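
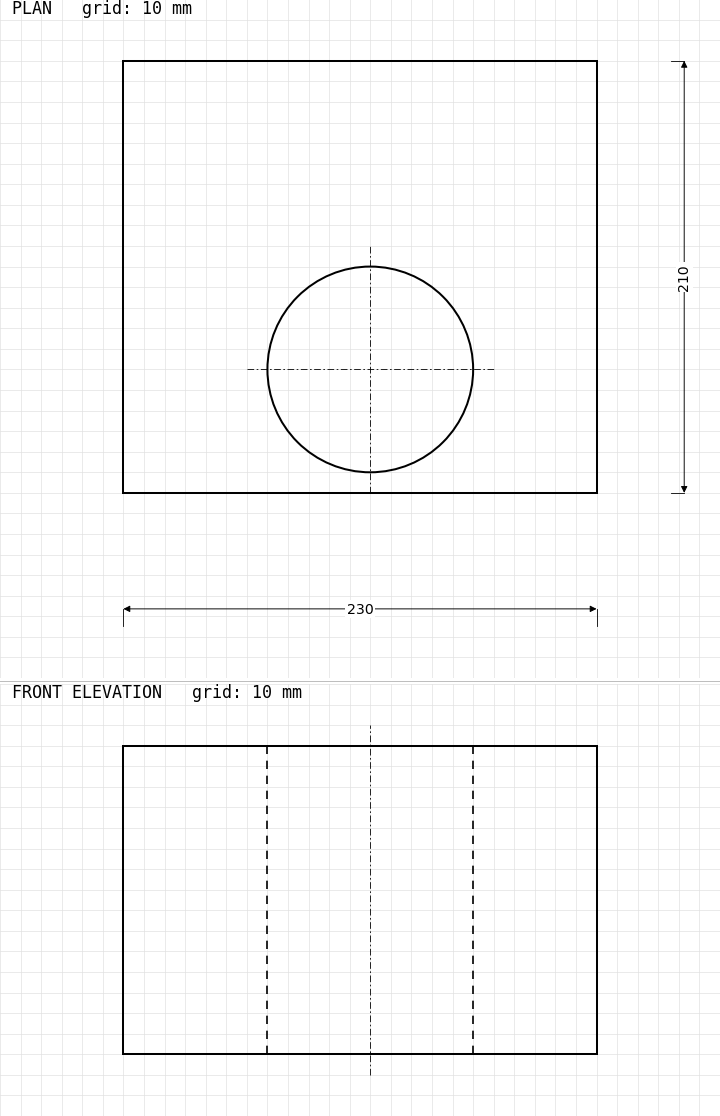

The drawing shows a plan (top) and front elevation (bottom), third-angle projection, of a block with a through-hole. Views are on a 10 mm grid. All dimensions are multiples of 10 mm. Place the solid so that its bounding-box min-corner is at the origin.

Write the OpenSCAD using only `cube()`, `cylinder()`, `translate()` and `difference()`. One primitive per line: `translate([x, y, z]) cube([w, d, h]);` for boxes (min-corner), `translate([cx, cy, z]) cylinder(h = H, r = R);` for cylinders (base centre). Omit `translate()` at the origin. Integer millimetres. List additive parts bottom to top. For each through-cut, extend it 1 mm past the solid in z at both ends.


difference() {
  cube([230, 210, 150]);
  translate([120, 60, -1]) cylinder(h = 152, r = 50);
}


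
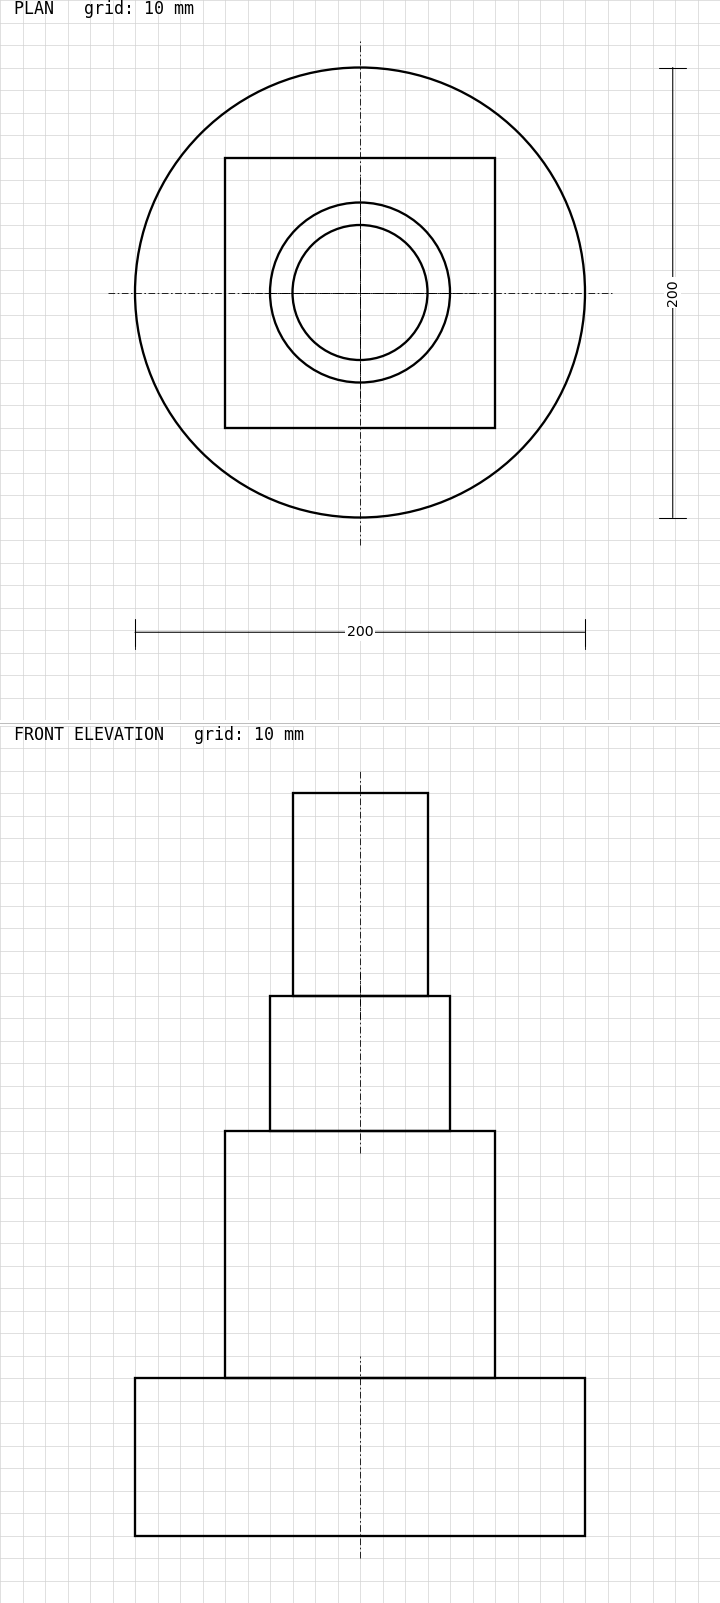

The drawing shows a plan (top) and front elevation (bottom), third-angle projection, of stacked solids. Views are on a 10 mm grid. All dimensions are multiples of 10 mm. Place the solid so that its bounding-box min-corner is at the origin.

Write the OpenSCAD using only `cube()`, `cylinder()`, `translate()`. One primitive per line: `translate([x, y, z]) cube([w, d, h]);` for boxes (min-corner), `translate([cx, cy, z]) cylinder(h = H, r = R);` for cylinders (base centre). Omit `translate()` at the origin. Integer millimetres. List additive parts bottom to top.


translate([100, 100, 0]) cylinder(h = 70, r = 100);
translate([40, 40, 70]) cube([120, 120, 110]);
translate([100, 100, 180]) cylinder(h = 60, r = 40);
translate([100, 100, 240]) cylinder(h = 90, r = 30);


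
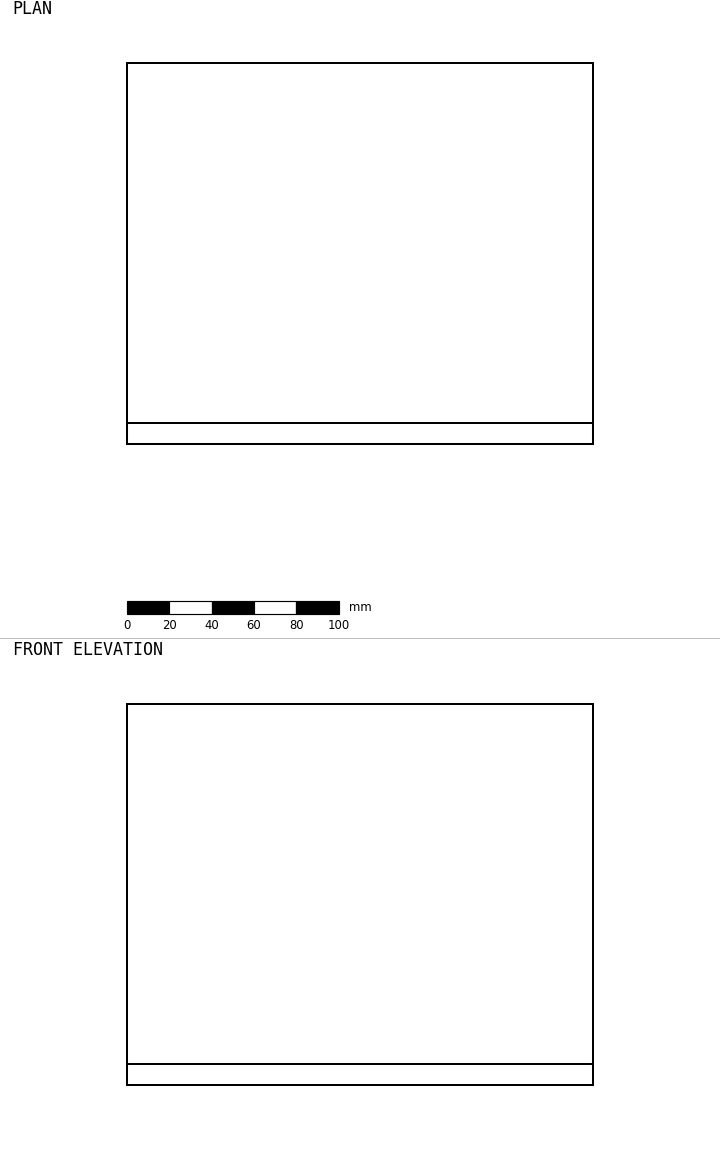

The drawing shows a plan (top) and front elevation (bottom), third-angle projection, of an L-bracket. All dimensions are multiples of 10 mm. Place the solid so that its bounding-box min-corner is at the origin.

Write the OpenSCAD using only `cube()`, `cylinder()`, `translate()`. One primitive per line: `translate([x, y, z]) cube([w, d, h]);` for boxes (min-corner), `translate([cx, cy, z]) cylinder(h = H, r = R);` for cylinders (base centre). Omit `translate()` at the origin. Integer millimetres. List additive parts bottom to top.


cube([220, 180, 10]);
translate([0, 0, 10]) cube([220, 10, 170]);


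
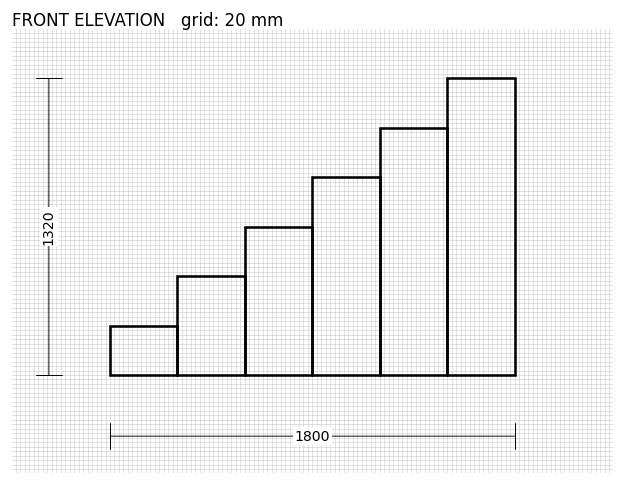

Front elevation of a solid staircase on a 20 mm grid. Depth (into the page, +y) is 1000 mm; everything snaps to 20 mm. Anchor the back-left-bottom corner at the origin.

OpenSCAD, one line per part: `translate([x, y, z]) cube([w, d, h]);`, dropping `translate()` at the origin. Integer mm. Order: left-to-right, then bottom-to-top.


cube([300, 1000, 220]);
translate([300, 0, 0]) cube([300, 1000, 440]);
translate([600, 0, 0]) cube([300, 1000, 660]);
translate([900, 0, 0]) cube([300, 1000, 880]);
translate([1200, 0, 0]) cube([300, 1000, 1100]);
translate([1500, 0, 0]) cube([300, 1000, 1320]);


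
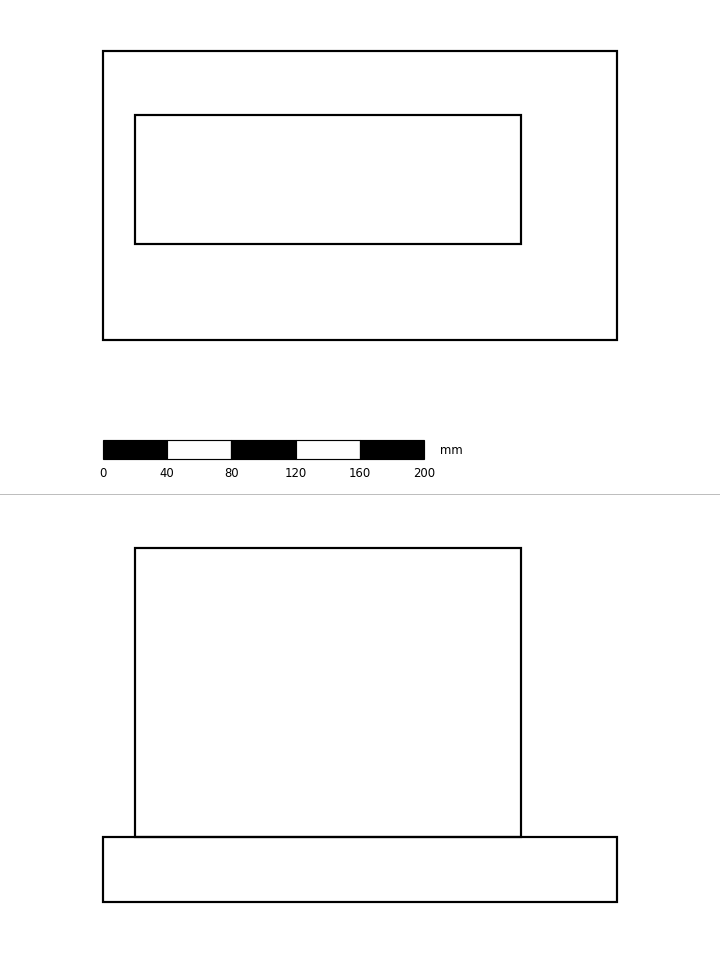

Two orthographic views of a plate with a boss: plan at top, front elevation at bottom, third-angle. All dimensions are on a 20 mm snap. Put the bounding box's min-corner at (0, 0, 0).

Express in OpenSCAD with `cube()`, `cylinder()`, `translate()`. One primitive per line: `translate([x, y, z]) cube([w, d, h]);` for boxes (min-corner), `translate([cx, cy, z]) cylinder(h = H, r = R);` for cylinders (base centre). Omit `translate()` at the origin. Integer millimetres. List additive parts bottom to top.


cube([320, 180, 40]);
translate([20, 60, 40]) cube([240, 80, 180]);


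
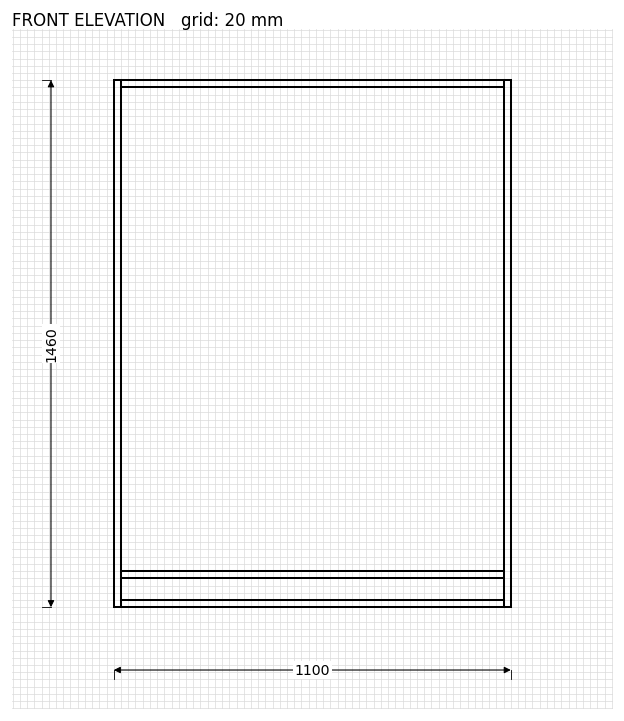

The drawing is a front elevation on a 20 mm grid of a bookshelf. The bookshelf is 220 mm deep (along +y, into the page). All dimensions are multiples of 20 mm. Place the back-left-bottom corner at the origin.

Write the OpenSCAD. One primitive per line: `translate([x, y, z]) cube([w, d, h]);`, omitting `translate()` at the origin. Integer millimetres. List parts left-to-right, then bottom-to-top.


cube([20, 220, 1460]);
translate([20, 0, 0]) cube([1060, 220, 20]);
translate([20, 0, 80]) cube([1060, 220, 20]);
translate([20, 0, 1440]) cube([1060, 220, 20]);
translate([1080, 0, 0]) cube([20, 220, 1460]);


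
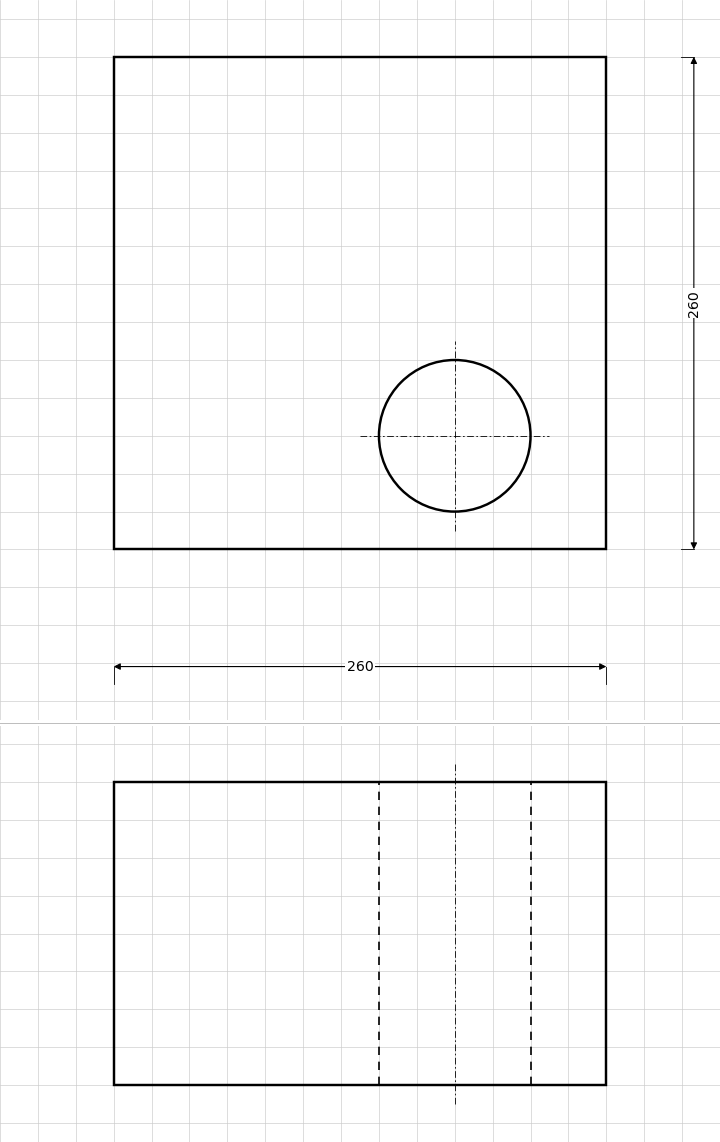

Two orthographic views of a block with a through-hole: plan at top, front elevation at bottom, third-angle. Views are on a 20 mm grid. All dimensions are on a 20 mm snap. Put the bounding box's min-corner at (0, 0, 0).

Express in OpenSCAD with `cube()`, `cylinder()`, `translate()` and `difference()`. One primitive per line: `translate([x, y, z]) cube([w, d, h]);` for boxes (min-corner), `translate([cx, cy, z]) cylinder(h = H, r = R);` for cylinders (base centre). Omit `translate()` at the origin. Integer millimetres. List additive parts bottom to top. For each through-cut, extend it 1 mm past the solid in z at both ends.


difference() {
  cube([260, 260, 160]);
  translate([180, 60, -1]) cylinder(h = 162, r = 40);
}


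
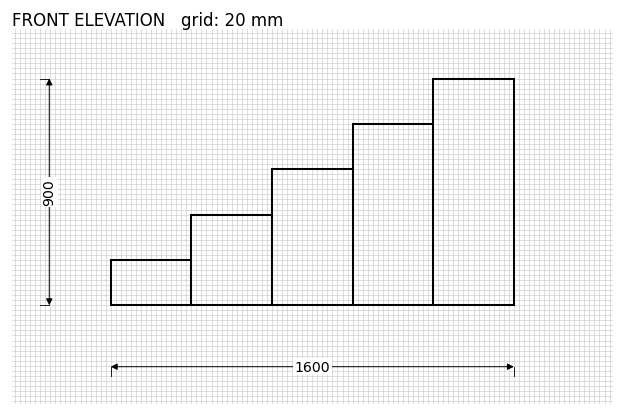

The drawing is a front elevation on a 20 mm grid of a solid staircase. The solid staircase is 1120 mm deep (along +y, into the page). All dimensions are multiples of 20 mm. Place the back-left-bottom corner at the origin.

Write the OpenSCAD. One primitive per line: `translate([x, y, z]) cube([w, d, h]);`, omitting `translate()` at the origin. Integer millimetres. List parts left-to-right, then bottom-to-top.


cube([320, 1120, 180]);
translate([320, 0, 0]) cube([320, 1120, 360]);
translate([640, 0, 0]) cube([320, 1120, 540]);
translate([960, 0, 0]) cube([320, 1120, 720]);
translate([1280, 0, 0]) cube([320, 1120, 900]);


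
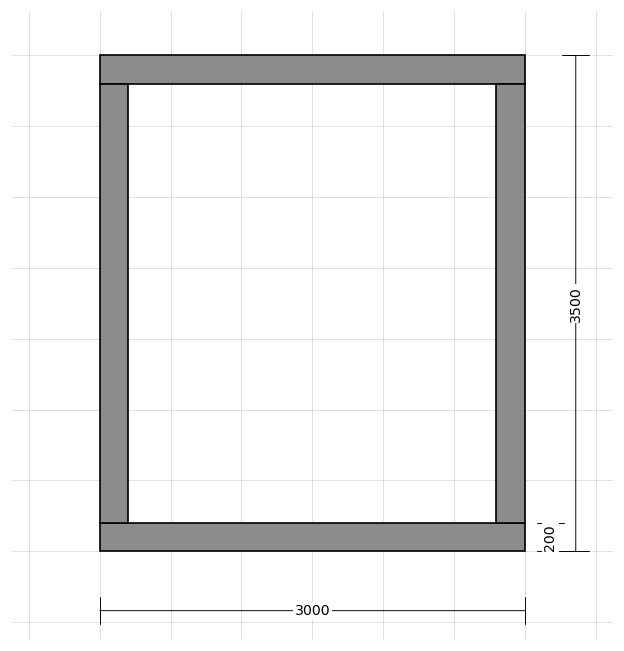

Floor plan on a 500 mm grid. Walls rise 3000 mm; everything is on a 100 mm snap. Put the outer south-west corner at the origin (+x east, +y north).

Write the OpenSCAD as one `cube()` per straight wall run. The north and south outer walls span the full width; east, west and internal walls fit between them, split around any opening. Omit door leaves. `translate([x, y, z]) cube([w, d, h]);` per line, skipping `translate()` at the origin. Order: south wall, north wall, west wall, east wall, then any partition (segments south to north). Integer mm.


cube([3000, 200, 3000]);
translate([0, 3300, 0]) cube([3000, 200, 3000]);
translate([0, 200, 0]) cube([200, 3100, 3000]);
translate([2800, 200, 0]) cube([200, 3100, 3000]);


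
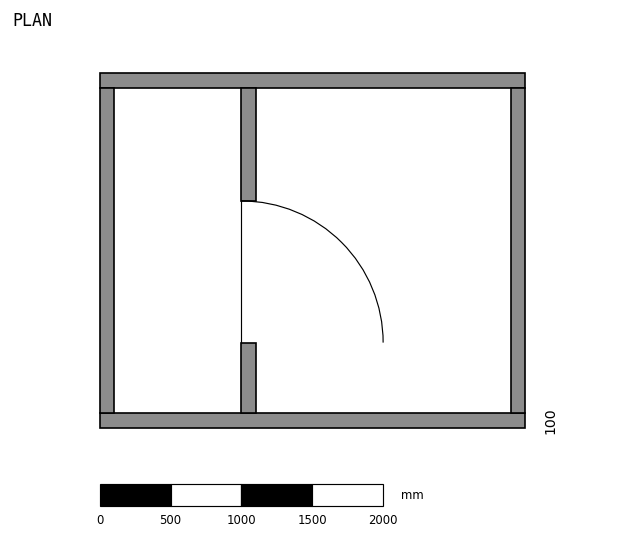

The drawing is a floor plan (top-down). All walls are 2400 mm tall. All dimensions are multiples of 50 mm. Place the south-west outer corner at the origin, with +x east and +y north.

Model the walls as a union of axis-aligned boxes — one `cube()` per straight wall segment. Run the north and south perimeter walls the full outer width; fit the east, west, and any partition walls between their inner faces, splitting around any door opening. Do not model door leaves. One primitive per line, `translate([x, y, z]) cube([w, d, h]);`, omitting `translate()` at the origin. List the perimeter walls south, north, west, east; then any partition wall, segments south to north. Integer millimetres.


cube([3000, 100, 2400]);
translate([0, 2400, 0]) cube([3000, 100, 2400]);
translate([0, 100, 0]) cube([100, 2300, 2400]);
translate([2900, 100, 0]) cube([100, 2300, 2400]);
translate([1000, 100, 0]) cube([100, 500, 2400]);
translate([1000, 1600, 0]) cube([100, 800, 2400]);


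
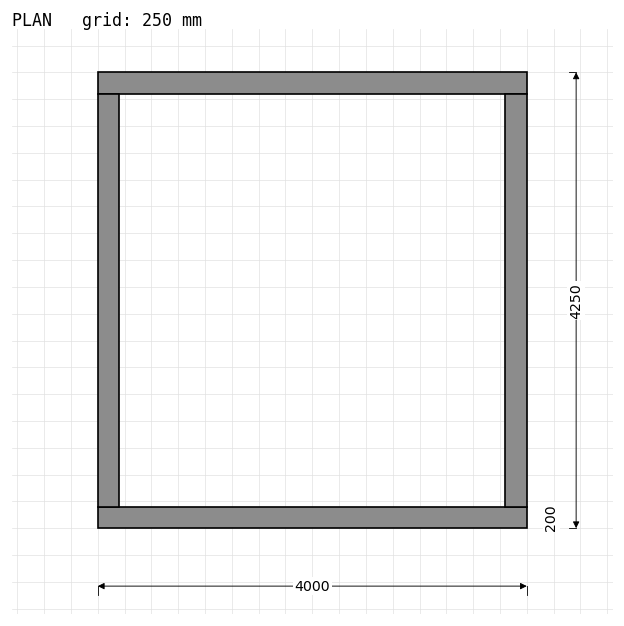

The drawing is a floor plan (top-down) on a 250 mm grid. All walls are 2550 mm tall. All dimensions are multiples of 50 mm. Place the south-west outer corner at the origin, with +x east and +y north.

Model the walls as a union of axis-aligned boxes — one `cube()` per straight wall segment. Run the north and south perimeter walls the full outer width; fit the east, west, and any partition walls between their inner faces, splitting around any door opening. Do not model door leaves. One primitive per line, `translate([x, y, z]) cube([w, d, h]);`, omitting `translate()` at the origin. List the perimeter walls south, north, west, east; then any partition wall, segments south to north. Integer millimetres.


cube([4000, 200, 2550]);
translate([0, 4050, 0]) cube([4000, 200, 2550]);
translate([0, 200, 0]) cube([200, 3850, 2550]);
translate([3800, 200, 0]) cube([200, 3850, 2550]);


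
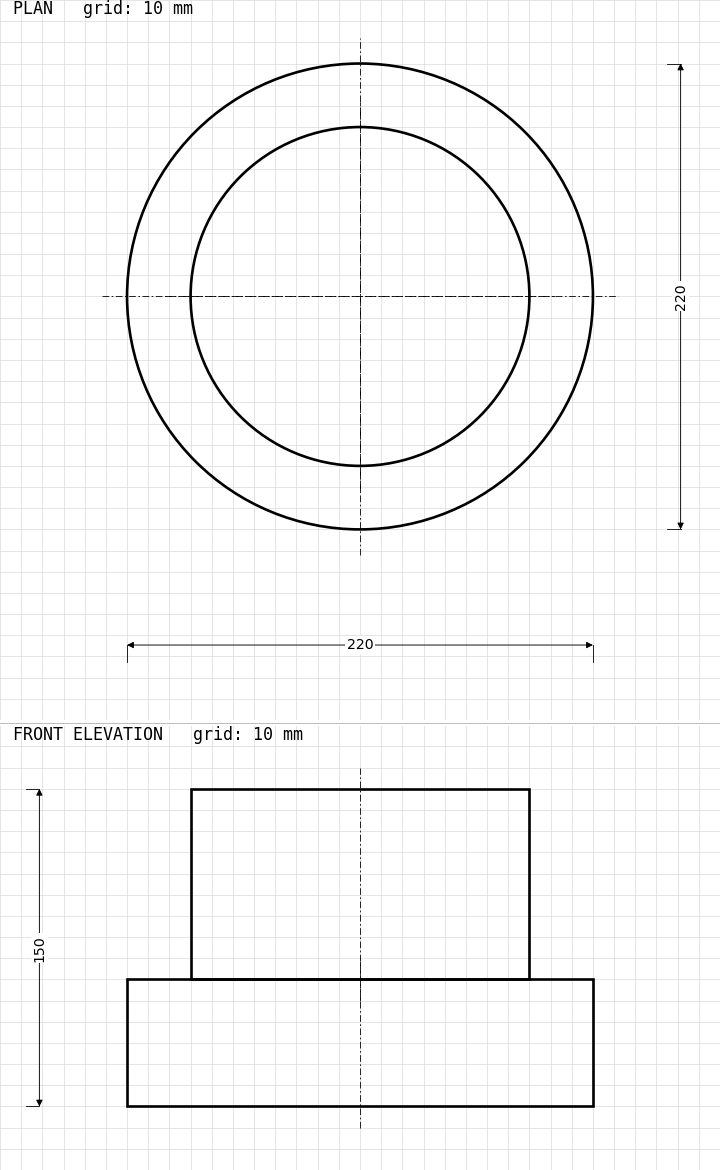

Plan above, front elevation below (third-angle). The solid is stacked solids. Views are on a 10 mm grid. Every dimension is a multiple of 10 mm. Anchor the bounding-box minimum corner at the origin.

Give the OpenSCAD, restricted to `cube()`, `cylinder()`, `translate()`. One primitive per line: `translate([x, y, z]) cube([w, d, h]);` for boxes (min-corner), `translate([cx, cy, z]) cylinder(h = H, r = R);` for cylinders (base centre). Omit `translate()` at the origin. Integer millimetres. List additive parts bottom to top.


translate([110, 110, 0]) cylinder(h = 60, r = 110);
translate([110, 110, 60]) cylinder(h = 90, r = 80);


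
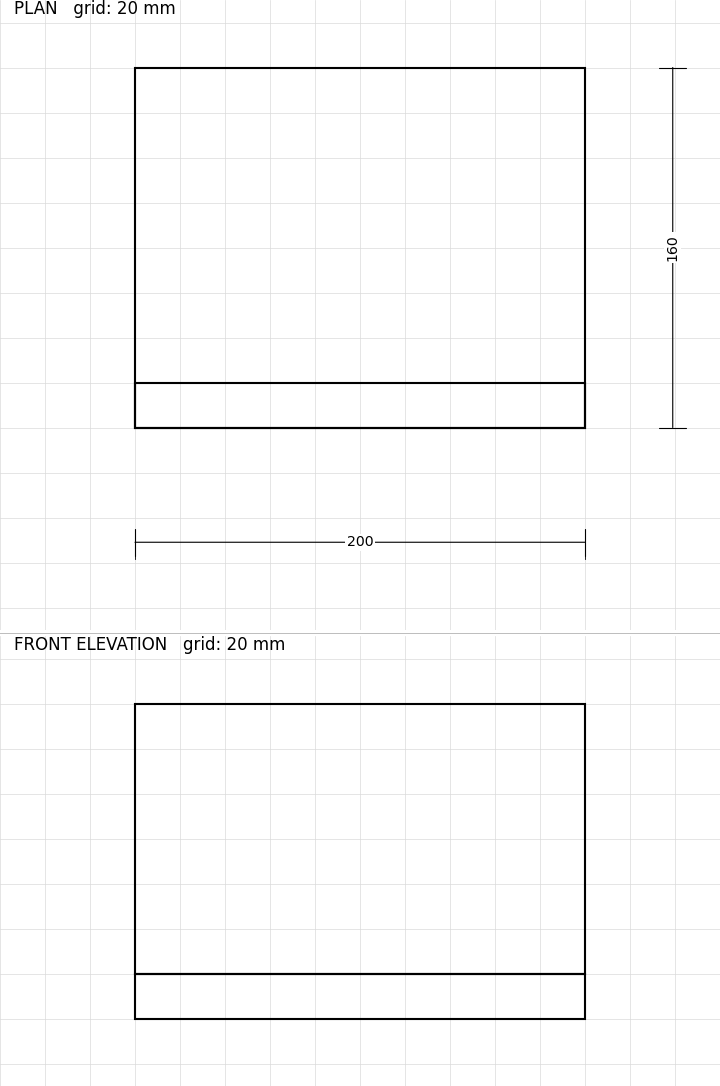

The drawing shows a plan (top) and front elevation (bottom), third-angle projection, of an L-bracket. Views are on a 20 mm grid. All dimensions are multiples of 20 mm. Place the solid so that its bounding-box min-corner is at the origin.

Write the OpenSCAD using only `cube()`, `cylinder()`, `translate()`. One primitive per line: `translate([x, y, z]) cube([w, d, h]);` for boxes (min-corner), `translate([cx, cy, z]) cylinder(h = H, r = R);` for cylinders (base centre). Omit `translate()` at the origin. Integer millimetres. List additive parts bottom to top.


cube([200, 160, 20]);
translate([0, 0, 20]) cube([200, 20, 120]);


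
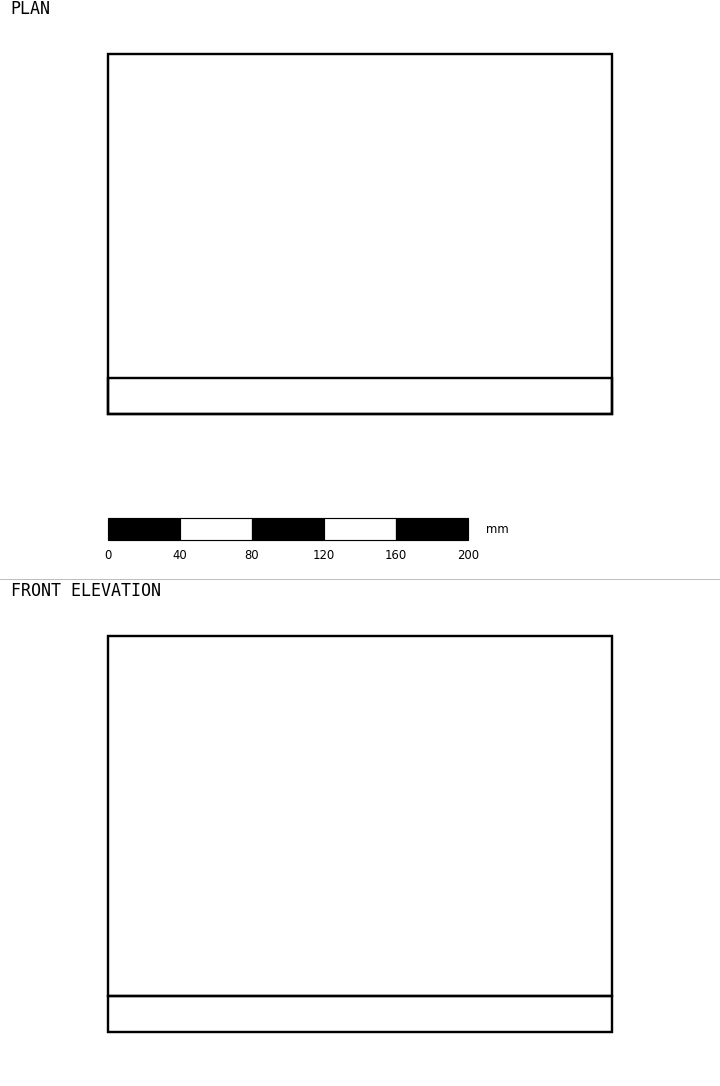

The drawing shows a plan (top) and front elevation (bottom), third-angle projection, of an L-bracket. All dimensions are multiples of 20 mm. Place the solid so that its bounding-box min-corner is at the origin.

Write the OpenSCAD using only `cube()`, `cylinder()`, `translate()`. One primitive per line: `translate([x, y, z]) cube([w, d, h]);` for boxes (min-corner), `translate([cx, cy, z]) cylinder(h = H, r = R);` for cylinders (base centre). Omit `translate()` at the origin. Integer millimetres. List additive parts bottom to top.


cube([280, 200, 20]);
translate([0, 0, 20]) cube([280, 20, 200]);


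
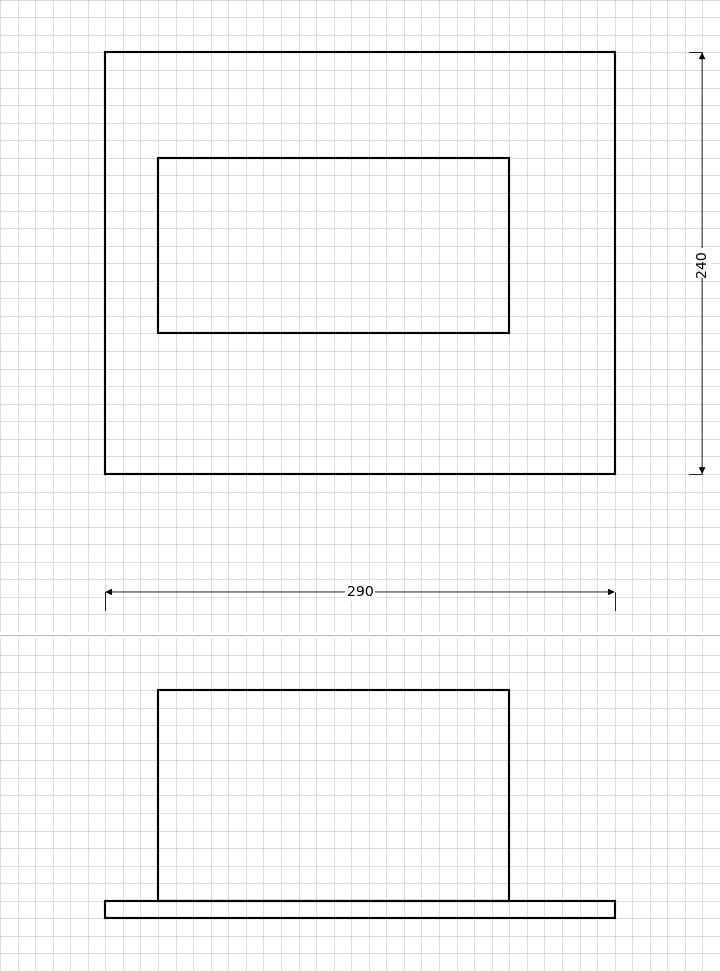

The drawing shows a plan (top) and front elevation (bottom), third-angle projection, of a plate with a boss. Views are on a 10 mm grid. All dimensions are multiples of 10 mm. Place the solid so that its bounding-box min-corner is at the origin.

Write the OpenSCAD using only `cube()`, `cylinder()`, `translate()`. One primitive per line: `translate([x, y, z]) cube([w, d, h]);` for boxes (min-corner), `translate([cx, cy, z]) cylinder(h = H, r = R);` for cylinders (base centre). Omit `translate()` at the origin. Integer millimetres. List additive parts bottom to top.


cube([290, 240, 10]);
translate([30, 80, 10]) cube([200, 100, 120]);


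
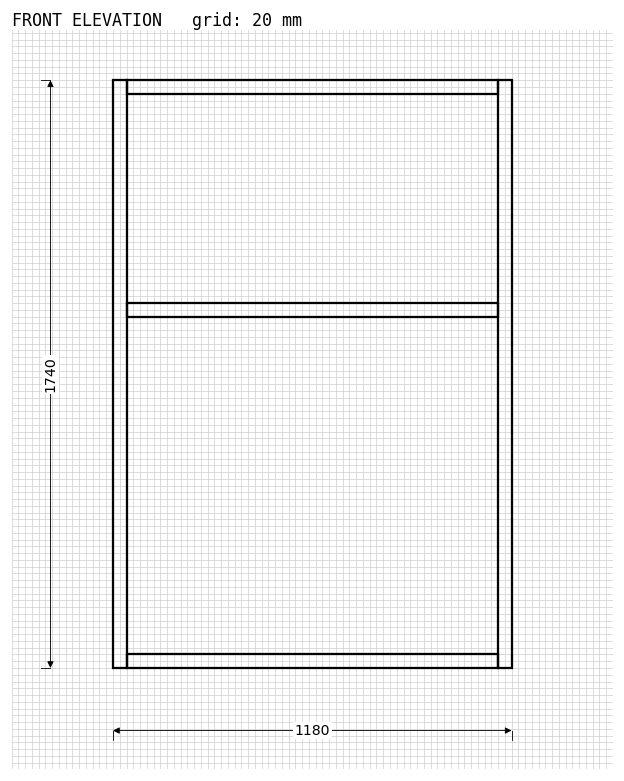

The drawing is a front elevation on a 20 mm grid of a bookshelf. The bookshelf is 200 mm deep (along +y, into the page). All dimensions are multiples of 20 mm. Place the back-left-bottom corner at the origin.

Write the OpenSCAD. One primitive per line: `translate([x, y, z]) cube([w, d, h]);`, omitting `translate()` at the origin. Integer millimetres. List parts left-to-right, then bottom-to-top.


cube([40, 200, 1740]);
translate([40, 0, 0]) cube([1100, 200, 40]);
translate([40, 0, 1040]) cube([1100, 200, 40]);
translate([40, 0, 1700]) cube([1100, 200, 40]);
translate([1140, 0, 0]) cube([40, 200, 1740]);


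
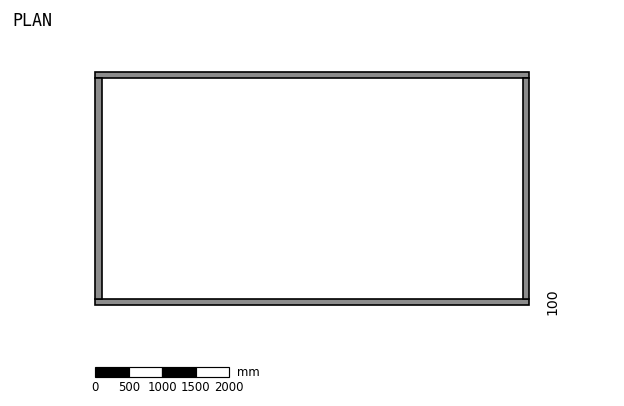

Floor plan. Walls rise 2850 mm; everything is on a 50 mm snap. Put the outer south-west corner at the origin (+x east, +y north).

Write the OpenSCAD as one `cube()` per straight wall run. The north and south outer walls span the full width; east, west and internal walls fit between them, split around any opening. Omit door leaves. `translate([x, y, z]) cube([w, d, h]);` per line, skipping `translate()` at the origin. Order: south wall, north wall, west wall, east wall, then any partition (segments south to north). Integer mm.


cube([6500, 100, 2850]);
translate([0, 3400, 0]) cube([6500, 100, 2850]);
translate([0, 100, 0]) cube([100, 3300, 2850]);
translate([6400, 100, 0]) cube([100, 3300, 2850]);


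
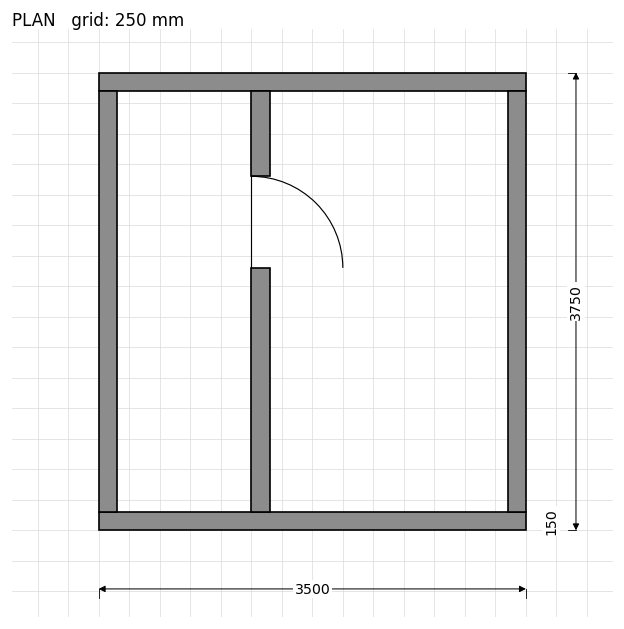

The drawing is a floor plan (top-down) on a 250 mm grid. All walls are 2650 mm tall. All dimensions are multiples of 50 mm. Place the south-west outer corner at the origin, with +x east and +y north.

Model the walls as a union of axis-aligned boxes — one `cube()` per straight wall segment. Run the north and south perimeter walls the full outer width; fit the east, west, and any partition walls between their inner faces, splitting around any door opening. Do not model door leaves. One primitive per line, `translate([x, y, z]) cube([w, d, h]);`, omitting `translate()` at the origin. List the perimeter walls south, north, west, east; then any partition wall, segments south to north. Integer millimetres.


cube([3500, 150, 2650]);
translate([0, 3600, 0]) cube([3500, 150, 2650]);
translate([0, 150, 0]) cube([150, 3450, 2650]);
translate([3350, 150, 0]) cube([150, 3450, 2650]);
translate([1250, 150, 0]) cube([150, 2000, 2650]);
translate([1250, 2900, 0]) cube([150, 700, 2650]);


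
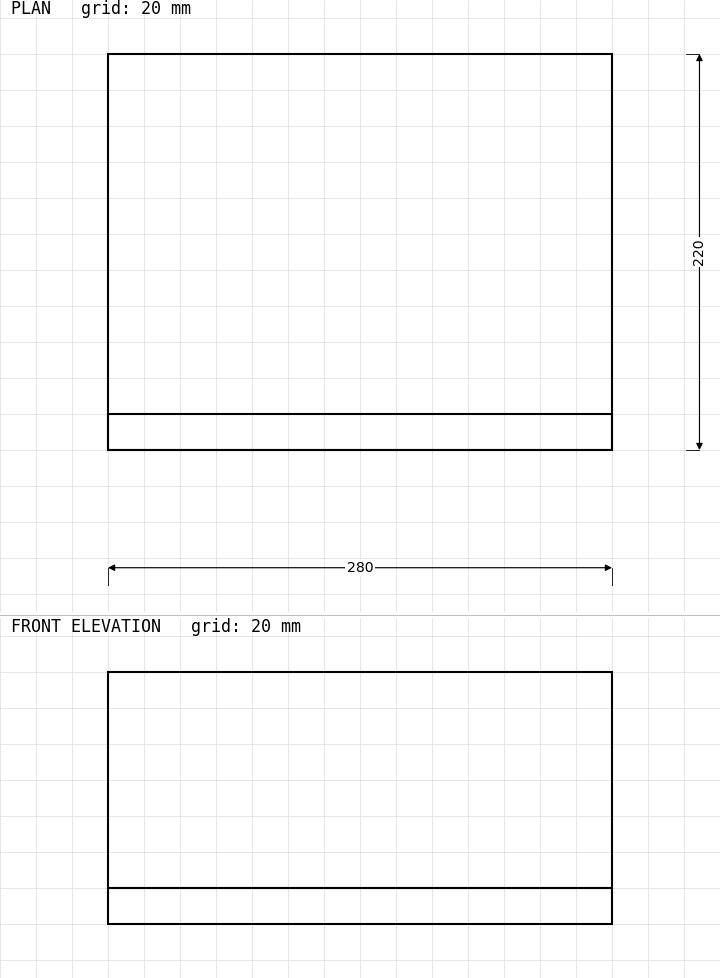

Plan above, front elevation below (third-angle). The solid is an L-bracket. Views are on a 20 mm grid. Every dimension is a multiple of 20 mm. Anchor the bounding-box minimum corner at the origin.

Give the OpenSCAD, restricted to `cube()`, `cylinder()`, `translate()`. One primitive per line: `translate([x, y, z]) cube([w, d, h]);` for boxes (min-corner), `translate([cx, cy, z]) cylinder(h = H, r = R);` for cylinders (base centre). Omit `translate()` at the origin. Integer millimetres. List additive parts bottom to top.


cube([280, 220, 20]);
translate([0, 0, 20]) cube([280, 20, 120]);


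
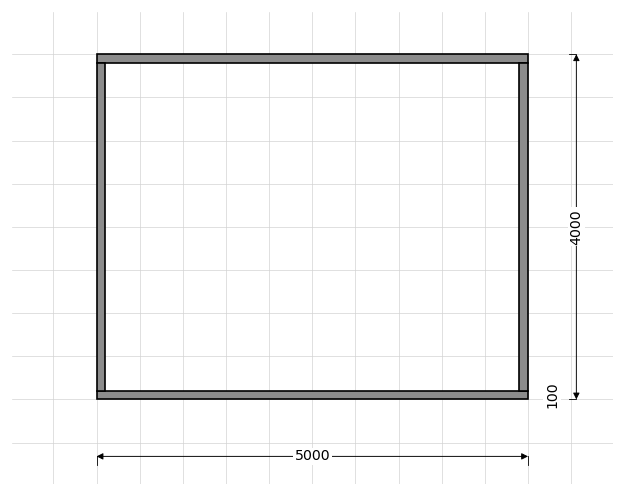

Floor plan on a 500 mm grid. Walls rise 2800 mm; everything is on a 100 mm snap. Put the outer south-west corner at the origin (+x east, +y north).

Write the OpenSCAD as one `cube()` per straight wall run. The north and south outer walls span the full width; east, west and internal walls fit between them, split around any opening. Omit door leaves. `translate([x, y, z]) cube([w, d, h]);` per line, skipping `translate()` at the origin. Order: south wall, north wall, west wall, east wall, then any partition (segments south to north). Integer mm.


cube([5000, 100, 2800]);
translate([0, 3900, 0]) cube([5000, 100, 2800]);
translate([0, 100, 0]) cube([100, 3800, 2800]);
translate([4900, 100, 0]) cube([100, 3800, 2800]);


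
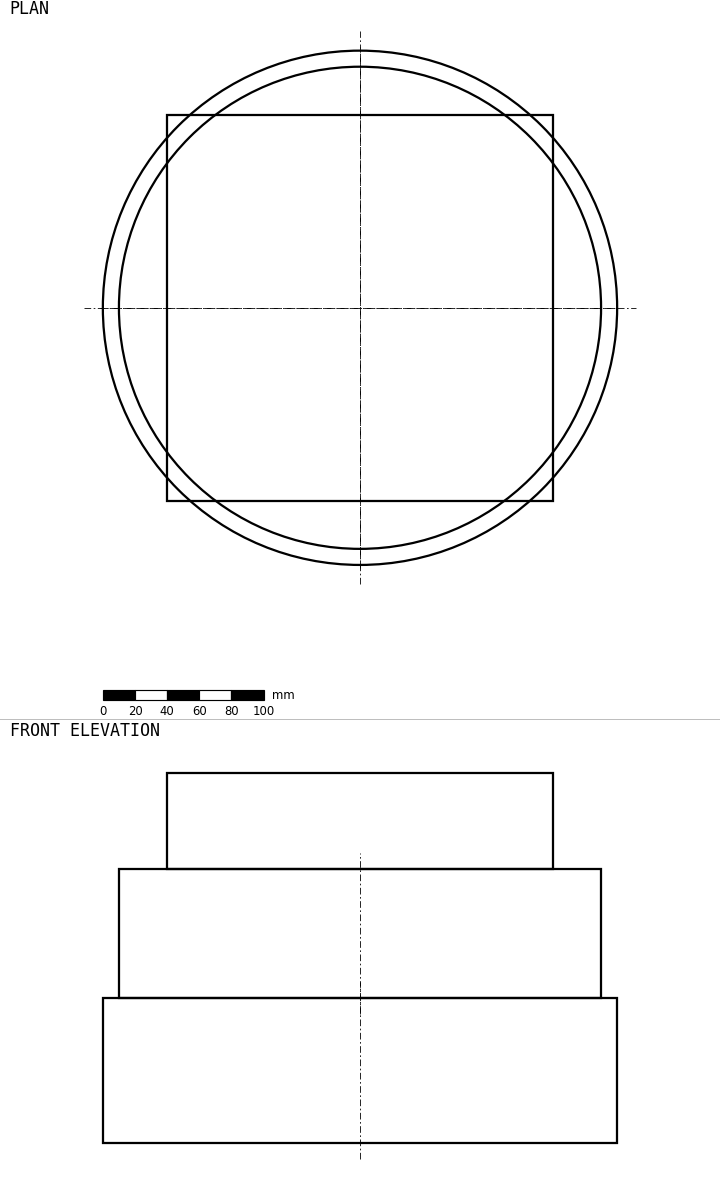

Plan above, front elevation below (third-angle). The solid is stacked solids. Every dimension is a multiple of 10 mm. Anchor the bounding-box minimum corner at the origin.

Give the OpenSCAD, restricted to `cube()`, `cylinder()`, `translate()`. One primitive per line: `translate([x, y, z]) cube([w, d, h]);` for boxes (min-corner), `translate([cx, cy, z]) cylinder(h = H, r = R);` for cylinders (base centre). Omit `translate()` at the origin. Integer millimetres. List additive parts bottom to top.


translate([160, 160, 0]) cylinder(h = 90, r = 160);
translate([160, 160, 90]) cylinder(h = 80, r = 150);
translate([40, 40, 170]) cube([240, 240, 60]);


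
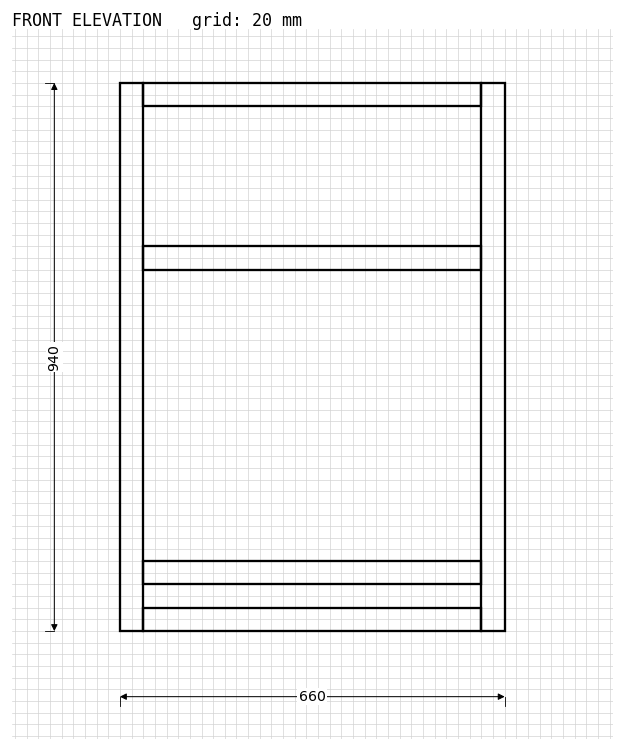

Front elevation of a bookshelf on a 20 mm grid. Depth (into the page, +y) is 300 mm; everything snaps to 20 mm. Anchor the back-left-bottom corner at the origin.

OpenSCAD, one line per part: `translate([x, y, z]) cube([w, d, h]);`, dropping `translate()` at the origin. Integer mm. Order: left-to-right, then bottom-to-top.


cube([40, 300, 940]);
translate([40, 0, 0]) cube([580, 300, 40]);
translate([40, 0, 80]) cube([580, 300, 40]);
translate([40, 0, 620]) cube([580, 300, 40]);
translate([40, 0, 900]) cube([580, 300, 40]);
translate([620, 0, 0]) cube([40, 300, 940]);


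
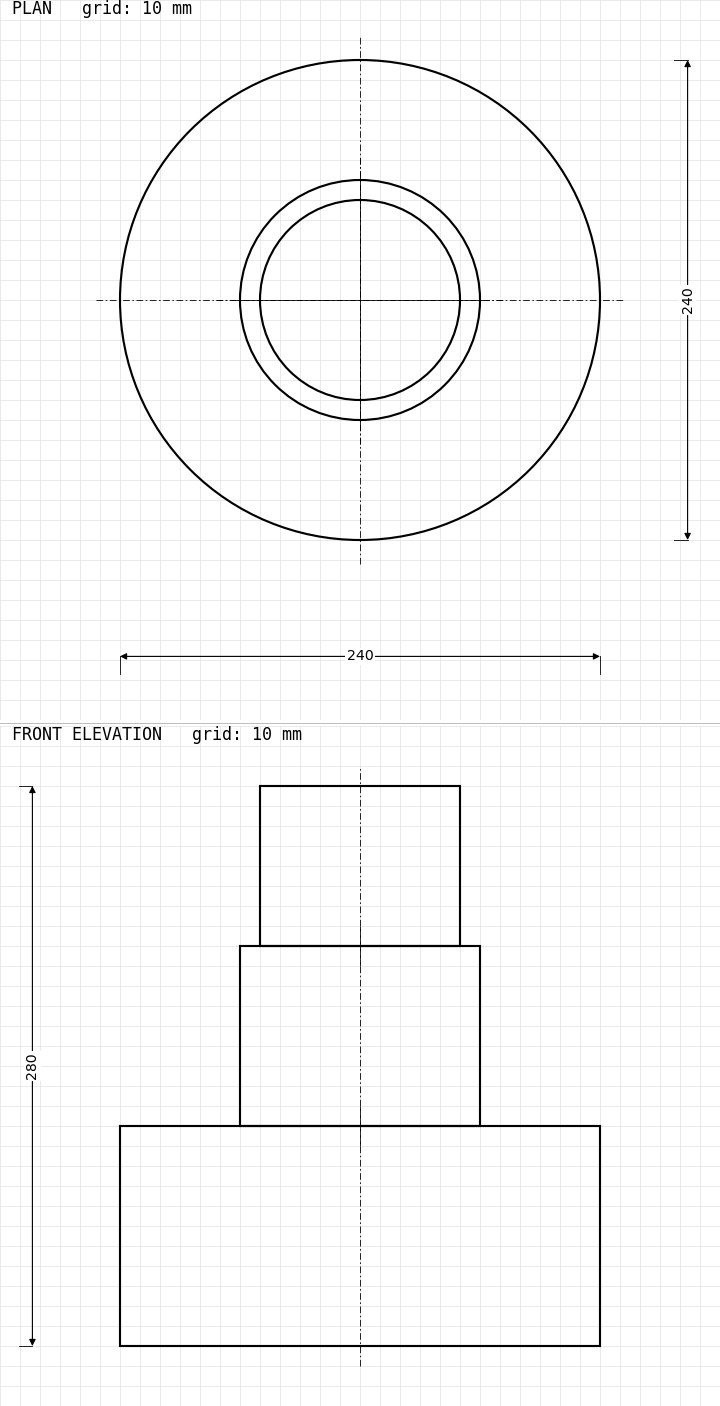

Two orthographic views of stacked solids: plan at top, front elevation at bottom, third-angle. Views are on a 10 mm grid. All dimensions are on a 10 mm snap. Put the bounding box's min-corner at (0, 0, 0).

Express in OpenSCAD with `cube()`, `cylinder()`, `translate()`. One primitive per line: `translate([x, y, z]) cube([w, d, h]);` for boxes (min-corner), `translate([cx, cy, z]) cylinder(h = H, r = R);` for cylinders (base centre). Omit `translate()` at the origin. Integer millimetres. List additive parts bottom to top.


translate([120, 120, 0]) cylinder(h = 110, r = 120);
translate([120, 120, 110]) cylinder(h = 90, r = 60);
translate([120, 120, 200]) cylinder(h = 80, r = 50);


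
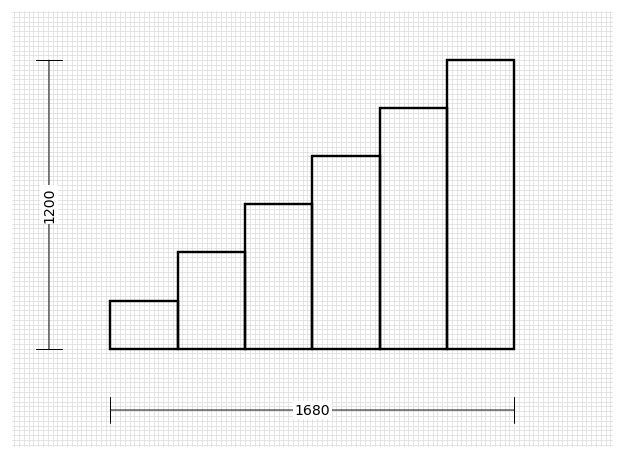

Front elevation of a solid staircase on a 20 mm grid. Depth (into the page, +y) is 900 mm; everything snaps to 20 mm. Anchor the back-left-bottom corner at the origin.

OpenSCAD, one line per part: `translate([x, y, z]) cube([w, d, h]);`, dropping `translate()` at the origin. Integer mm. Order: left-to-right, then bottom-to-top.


cube([280, 900, 200]);
translate([280, 0, 0]) cube([280, 900, 400]);
translate([560, 0, 0]) cube([280, 900, 600]);
translate([840, 0, 0]) cube([280, 900, 800]);
translate([1120, 0, 0]) cube([280, 900, 1000]);
translate([1400, 0, 0]) cube([280, 900, 1200]);


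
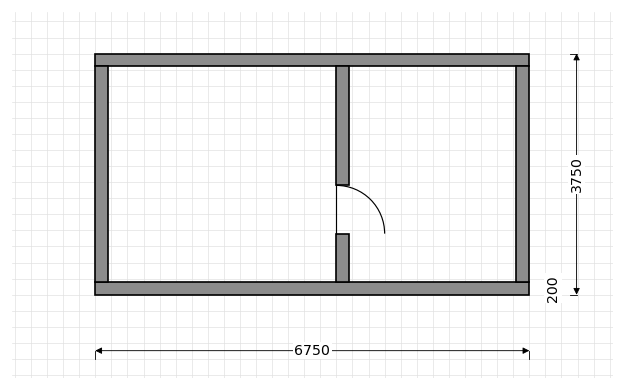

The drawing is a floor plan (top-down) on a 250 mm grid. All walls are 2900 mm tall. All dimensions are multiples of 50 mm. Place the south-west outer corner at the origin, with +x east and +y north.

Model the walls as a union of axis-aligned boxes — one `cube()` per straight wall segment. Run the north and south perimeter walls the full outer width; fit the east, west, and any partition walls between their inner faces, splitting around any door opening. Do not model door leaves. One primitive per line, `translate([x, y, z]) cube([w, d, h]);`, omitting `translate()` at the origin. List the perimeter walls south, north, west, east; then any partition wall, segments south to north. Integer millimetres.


cube([6750, 200, 2900]);
translate([0, 3550, 0]) cube([6750, 200, 2900]);
translate([0, 200, 0]) cube([200, 3350, 2900]);
translate([6550, 200, 0]) cube([200, 3350, 2900]);
translate([3750, 200, 0]) cube([200, 750, 2900]);
translate([3750, 1700, 0]) cube([200, 1850, 2900]);


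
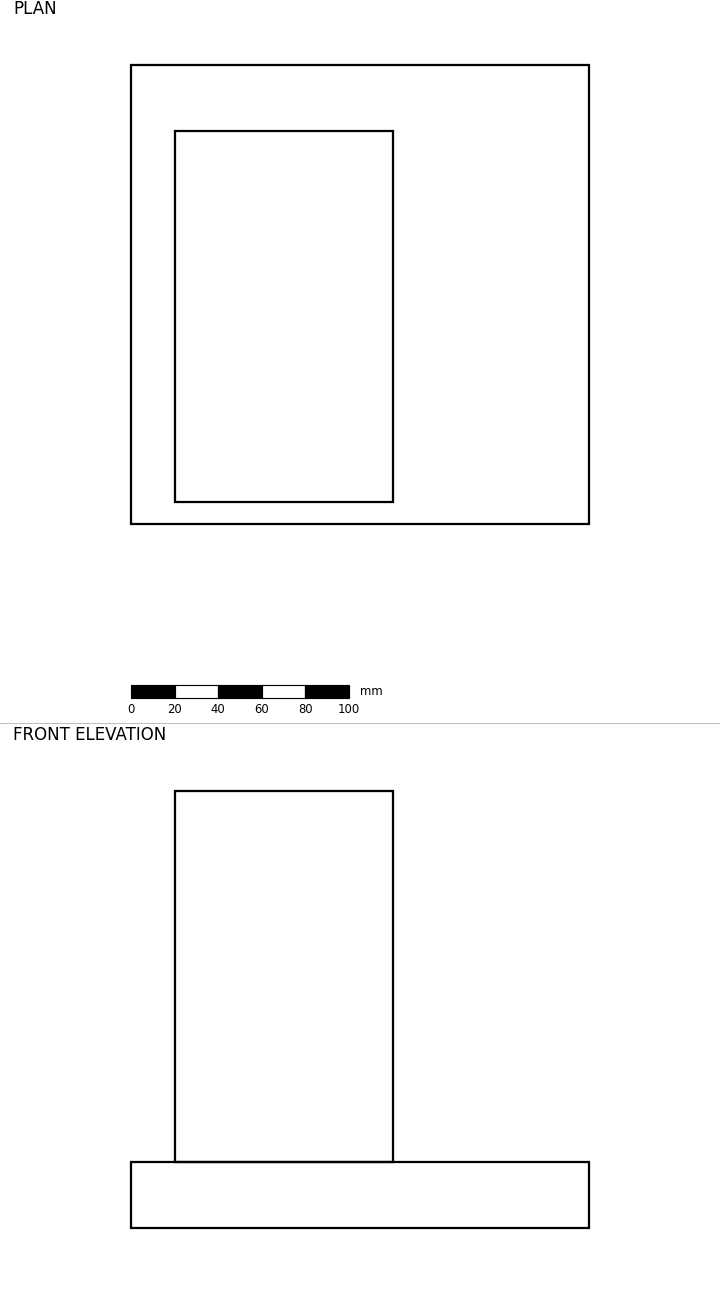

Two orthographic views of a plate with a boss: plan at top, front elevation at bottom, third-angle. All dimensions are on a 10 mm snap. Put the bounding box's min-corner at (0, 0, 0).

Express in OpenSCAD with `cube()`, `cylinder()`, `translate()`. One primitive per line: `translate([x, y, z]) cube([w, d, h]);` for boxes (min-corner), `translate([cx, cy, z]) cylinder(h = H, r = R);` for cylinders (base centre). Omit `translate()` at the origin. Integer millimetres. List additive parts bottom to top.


cube([210, 210, 30]);
translate([20, 10, 30]) cube([100, 170, 170]);


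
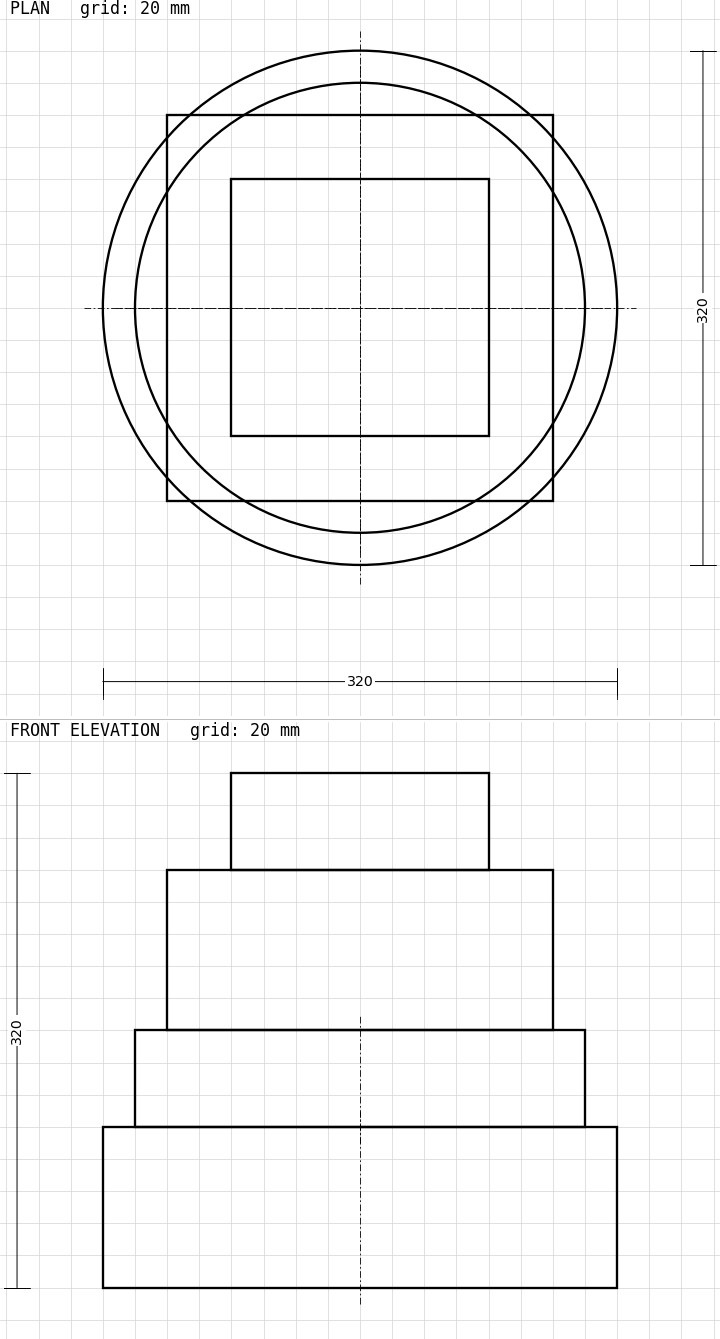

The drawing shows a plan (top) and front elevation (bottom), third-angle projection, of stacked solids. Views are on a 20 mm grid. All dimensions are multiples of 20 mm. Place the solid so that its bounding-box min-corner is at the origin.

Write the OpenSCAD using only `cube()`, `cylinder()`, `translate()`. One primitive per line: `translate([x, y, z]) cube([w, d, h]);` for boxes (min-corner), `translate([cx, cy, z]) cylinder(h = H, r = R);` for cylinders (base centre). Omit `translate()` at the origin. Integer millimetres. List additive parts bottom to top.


translate([160, 160, 0]) cylinder(h = 100, r = 160);
translate([160, 160, 100]) cylinder(h = 60, r = 140);
translate([40, 40, 160]) cube([240, 240, 100]);
translate([80, 80, 260]) cube([160, 160, 60]);


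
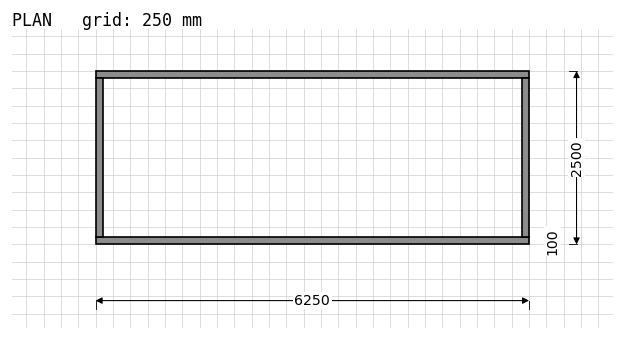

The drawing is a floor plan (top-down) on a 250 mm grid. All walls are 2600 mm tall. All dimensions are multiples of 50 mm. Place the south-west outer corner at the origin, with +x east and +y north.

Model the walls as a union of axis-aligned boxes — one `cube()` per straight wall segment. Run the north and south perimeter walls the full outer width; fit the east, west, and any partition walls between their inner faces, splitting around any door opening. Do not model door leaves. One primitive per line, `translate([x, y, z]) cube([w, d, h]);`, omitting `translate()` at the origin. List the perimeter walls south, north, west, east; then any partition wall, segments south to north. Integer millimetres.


cube([6250, 100, 2600]);
translate([0, 2400, 0]) cube([6250, 100, 2600]);
translate([0, 100, 0]) cube([100, 2300, 2600]);
translate([6150, 100, 0]) cube([100, 2300, 2600]);


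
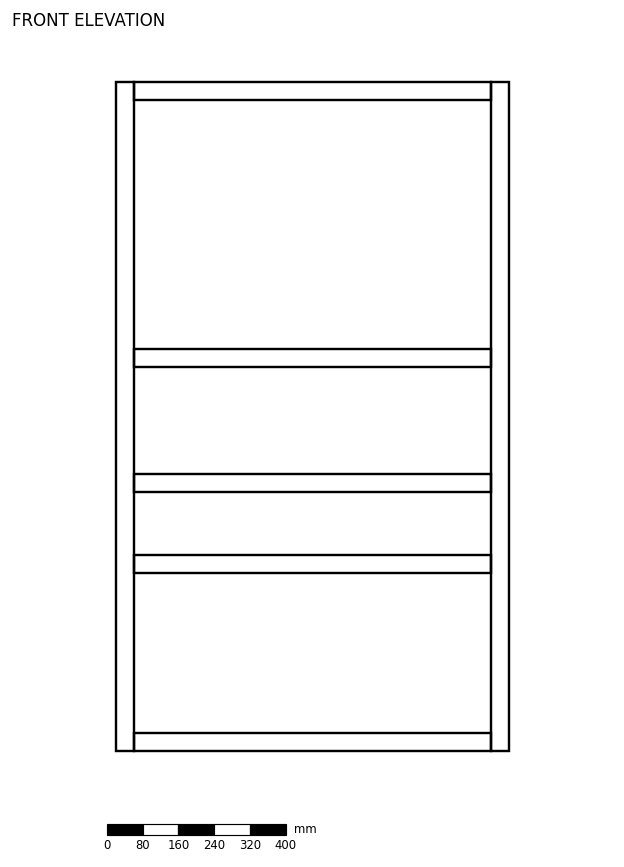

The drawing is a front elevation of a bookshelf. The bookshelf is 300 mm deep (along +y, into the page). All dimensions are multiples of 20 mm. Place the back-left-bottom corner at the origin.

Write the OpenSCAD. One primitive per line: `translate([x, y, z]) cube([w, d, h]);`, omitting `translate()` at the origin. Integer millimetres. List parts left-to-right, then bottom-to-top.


cube([40, 300, 1500]);
translate([40, 0, 0]) cube([800, 300, 40]);
translate([40, 0, 400]) cube([800, 300, 40]);
translate([40, 0, 580]) cube([800, 300, 40]);
translate([40, 0, 860]) cube([800, 300, 40]);
translate([40, 0, 1460]) cube([800, 300, 40]);
translate([840, 0, 0]) cube([40, 300, 1500]);


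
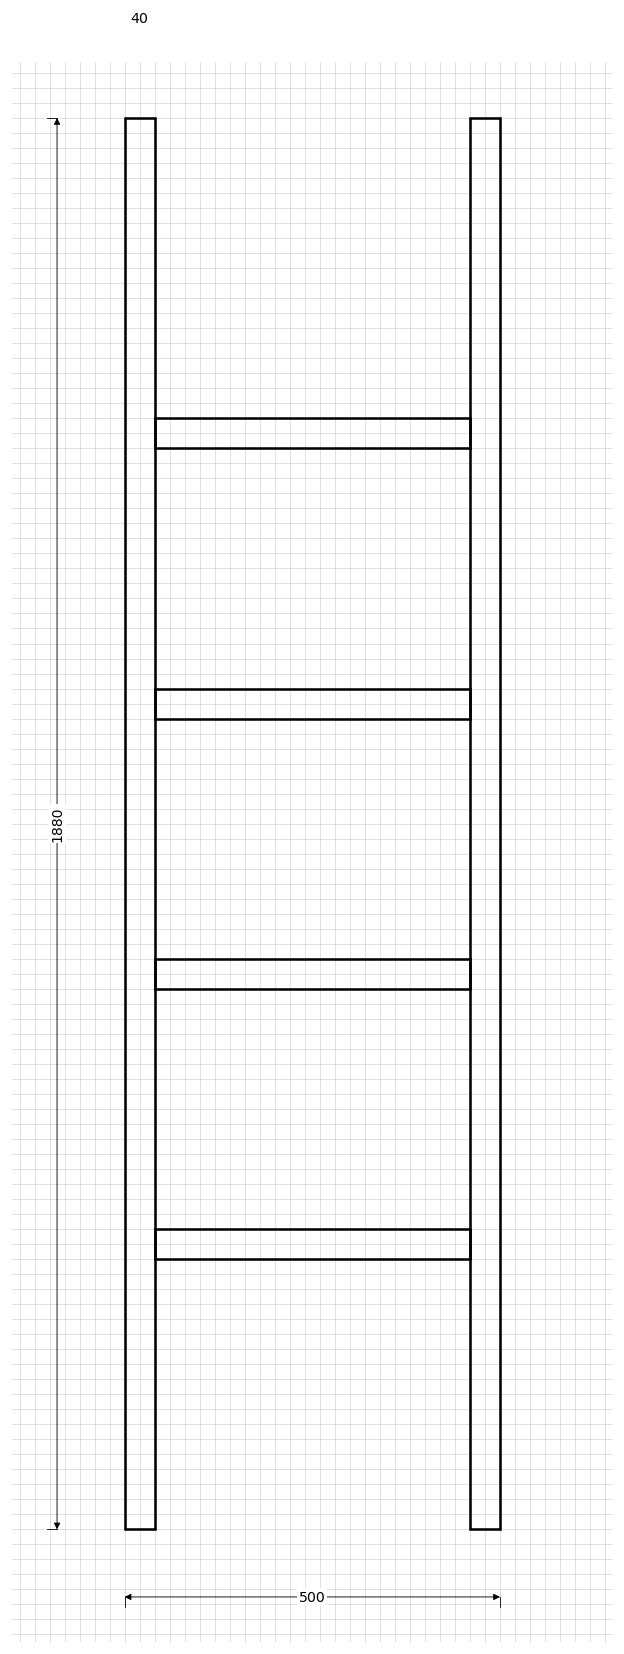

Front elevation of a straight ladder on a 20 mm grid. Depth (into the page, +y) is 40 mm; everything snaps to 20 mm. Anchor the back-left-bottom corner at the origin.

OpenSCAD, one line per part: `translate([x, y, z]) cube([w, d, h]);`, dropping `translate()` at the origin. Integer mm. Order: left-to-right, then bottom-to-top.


cube([40, 40, 1880]);
translate([40, 0, 360]) cube([420, 40, 40]);
translate([40, 0, 720]) cube([420, 40, 40]);
translate([40, 0, 1080]) cube([420, 40, 40]);
translate([40, 0, 1440]) cube([420, 40, 40]);
translate([460, 0, 0]) cube([40, 40, 1880]);


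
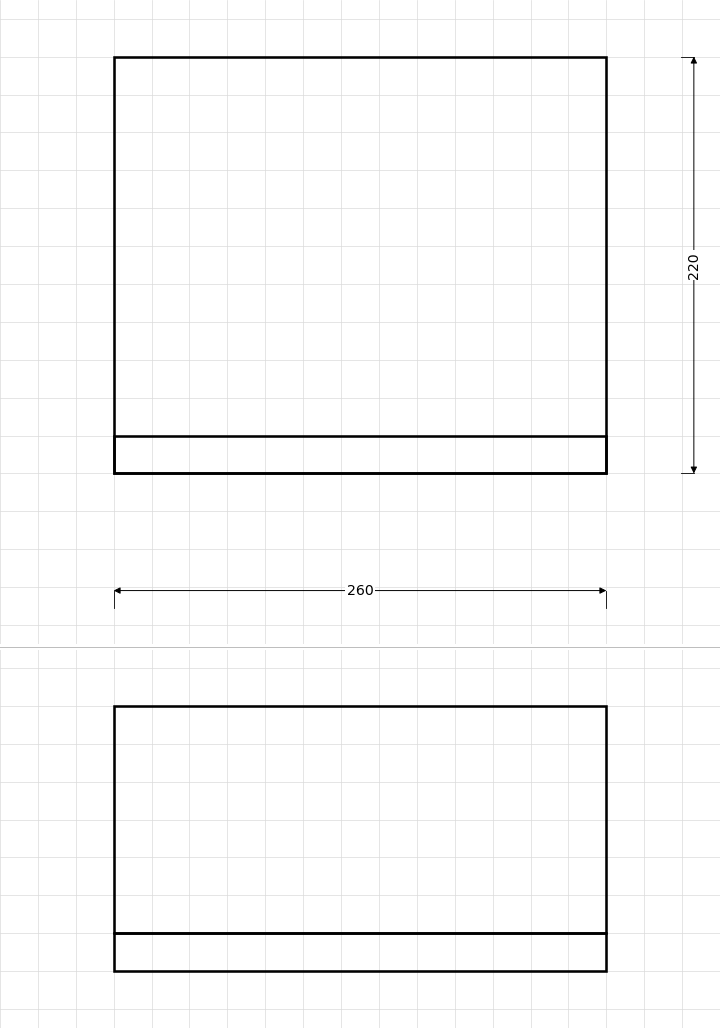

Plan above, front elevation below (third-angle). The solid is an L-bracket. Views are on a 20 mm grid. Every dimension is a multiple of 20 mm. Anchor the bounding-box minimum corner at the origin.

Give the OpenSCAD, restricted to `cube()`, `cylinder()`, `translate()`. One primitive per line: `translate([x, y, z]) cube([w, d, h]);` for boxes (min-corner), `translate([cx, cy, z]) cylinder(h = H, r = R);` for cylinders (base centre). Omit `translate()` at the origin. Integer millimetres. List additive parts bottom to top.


cube([260, 220, 20]);
translate([0, 0, 20]) cube([260, 20, 120]);


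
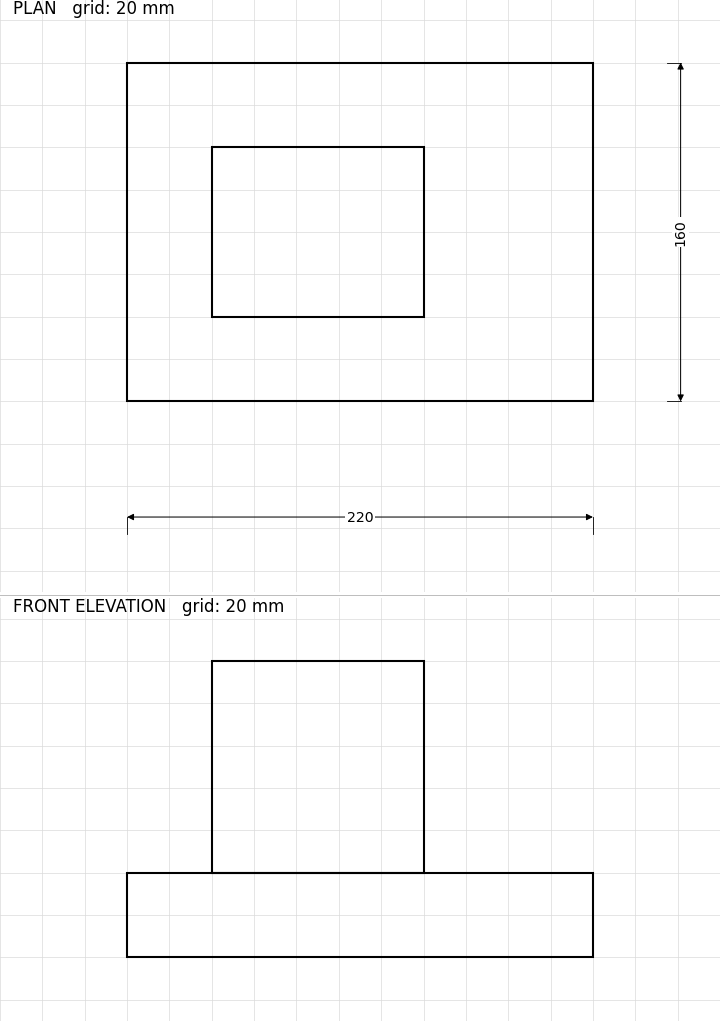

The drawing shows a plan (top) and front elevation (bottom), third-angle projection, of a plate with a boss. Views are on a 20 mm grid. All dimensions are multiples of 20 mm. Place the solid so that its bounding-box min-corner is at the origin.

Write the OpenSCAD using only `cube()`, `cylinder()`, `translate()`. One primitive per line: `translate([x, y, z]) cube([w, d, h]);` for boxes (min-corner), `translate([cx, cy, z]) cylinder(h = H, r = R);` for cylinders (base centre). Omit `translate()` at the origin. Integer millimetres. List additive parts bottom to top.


cube([220, 160, 40]);
translate([40, 40, 40]) cube([100, 80, 100]);


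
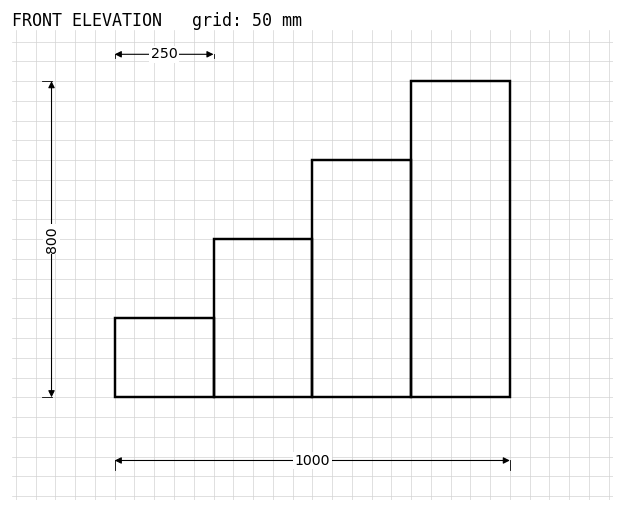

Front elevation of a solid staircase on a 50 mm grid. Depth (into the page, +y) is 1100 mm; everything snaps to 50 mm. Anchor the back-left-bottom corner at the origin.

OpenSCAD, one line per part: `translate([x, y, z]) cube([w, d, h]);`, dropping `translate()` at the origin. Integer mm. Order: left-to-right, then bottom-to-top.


cube([250, 1100, 200]);
translate([250, 0, 0]) cube([250, 1100, 400]);
translate([500, 0, 0]) cube([250, 1100, 600]);
translate([750, 0, 0]) cube([250, 1100, 800]);


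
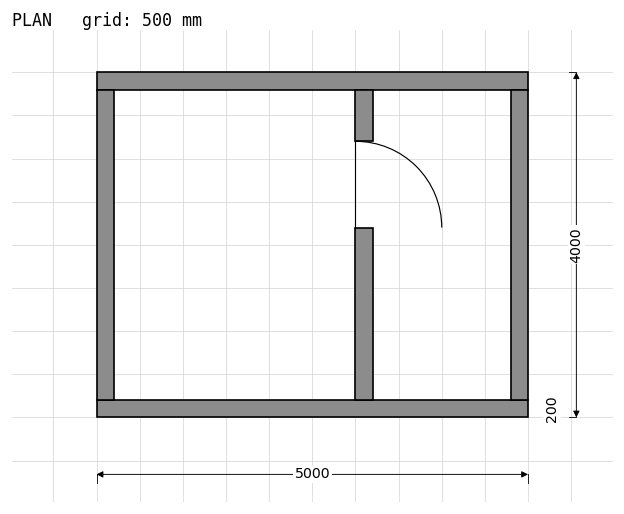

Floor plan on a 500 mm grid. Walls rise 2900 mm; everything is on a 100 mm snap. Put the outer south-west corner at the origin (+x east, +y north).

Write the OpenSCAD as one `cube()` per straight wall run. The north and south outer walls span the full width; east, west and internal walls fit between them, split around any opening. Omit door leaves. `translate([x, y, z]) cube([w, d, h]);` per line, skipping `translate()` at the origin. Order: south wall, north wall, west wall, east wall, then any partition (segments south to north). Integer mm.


cube([5000, 200, 2900]);
translate([0, 3800, 0]) cube([5000, 200, 2900]);
translate([0, 200, 0]) cube([200, 3600, 2900]);
translate([4800, 200, 0]) cube([200, 3600, 2900]);
translate([3000, 200, 0]) cube([200, 2000, 2900]);
translate([3000, 3200, 0]) cube([200, 600, 2900]);


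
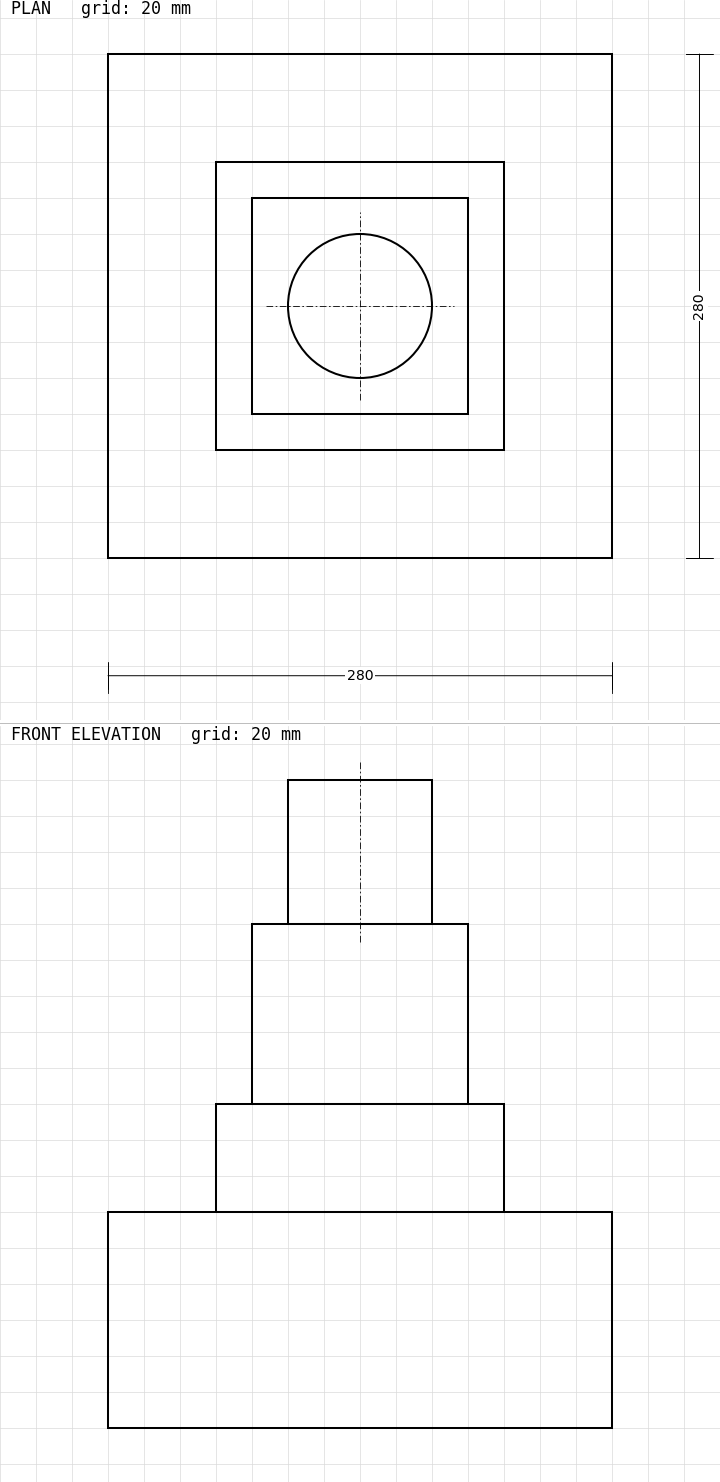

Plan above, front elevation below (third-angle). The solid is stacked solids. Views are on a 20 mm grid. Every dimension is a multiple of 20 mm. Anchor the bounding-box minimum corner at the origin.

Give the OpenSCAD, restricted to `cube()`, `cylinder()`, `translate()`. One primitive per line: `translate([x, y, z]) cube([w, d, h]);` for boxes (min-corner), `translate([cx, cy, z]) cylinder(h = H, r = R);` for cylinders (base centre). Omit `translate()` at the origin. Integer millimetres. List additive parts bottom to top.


cube([280, 280, 120]);
translate([60, 60, 120]) cube([160, 160, 60]);
translate([80, 80, 180]) cube([120, 120, 100]);
translate([140, 140, 280]) cylinder(h = 80, r = 40);


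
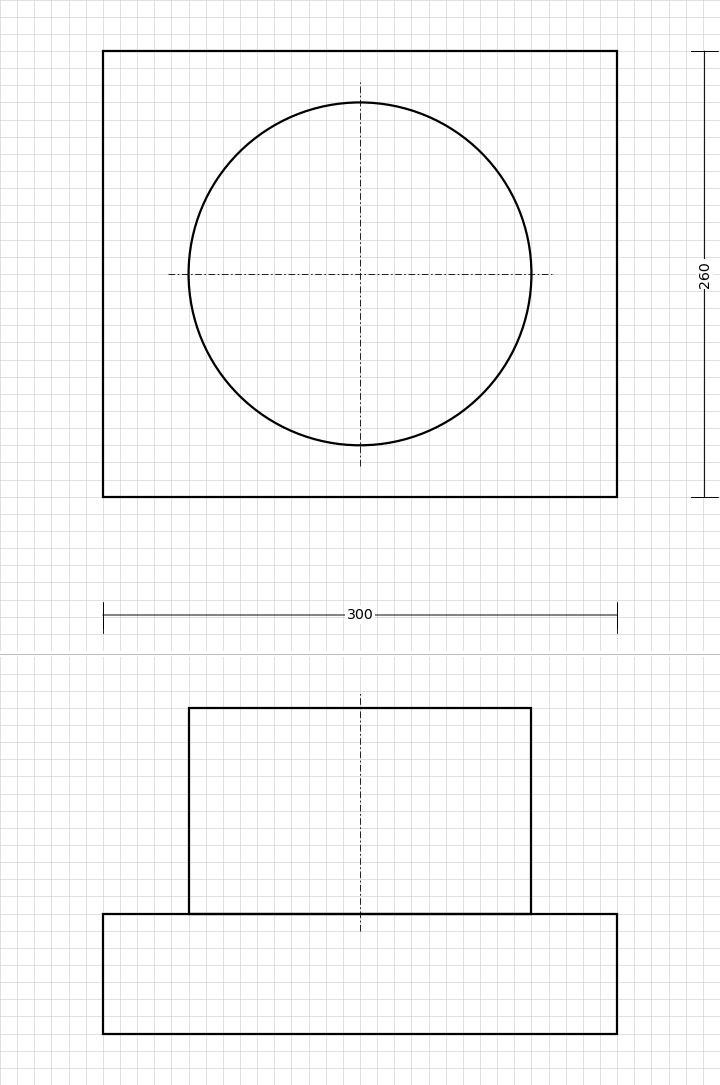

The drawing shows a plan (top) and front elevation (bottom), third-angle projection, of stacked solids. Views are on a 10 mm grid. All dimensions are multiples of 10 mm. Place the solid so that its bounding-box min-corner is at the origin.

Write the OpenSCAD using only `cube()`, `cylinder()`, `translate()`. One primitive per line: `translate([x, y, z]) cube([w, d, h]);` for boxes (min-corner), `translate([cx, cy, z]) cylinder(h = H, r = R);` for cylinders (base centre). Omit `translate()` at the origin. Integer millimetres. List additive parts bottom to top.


cube([300, 260, 70]);
translate([150, 130, 70]) cylinder(h = 120, r = 100);
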